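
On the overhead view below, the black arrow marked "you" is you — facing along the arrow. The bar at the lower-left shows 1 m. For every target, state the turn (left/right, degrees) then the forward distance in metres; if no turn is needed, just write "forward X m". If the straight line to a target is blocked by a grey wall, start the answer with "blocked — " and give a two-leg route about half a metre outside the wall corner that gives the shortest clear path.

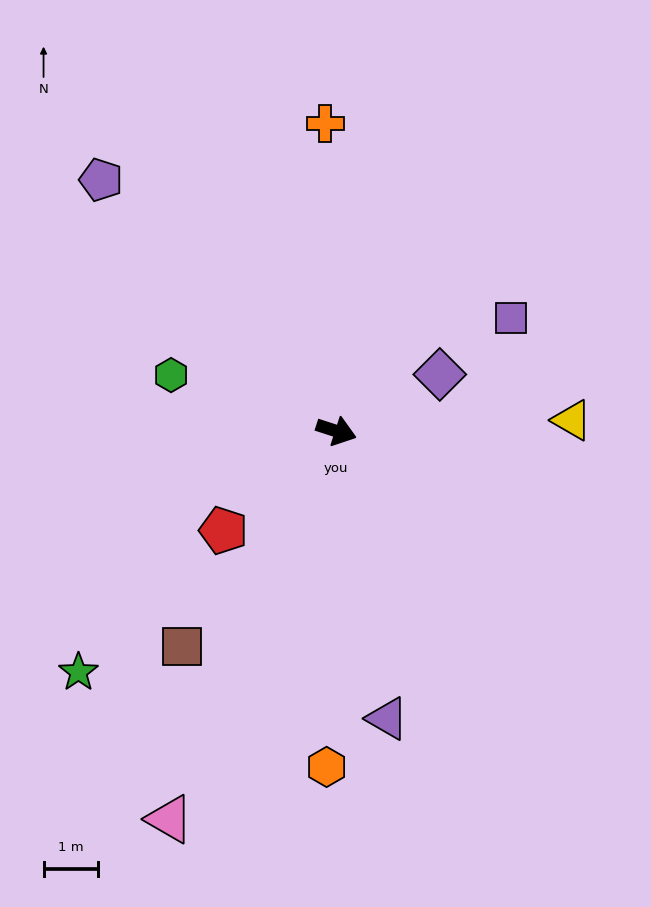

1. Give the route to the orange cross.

turn left 110°, forward 5.6 m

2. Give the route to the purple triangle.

turn right 62°, forward 5.3 m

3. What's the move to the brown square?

turn right 108°, forward 4.8 m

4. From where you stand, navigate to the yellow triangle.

turn left 21°, forward 4.3 m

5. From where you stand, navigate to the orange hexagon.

turn right 74°, forward 6.1 m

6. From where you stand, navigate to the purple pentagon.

turn left 151°, forward 6.3 m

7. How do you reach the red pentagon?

turn right 121°, forward 2.7 m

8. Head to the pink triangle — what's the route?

turn right 95°, forward 7.7 m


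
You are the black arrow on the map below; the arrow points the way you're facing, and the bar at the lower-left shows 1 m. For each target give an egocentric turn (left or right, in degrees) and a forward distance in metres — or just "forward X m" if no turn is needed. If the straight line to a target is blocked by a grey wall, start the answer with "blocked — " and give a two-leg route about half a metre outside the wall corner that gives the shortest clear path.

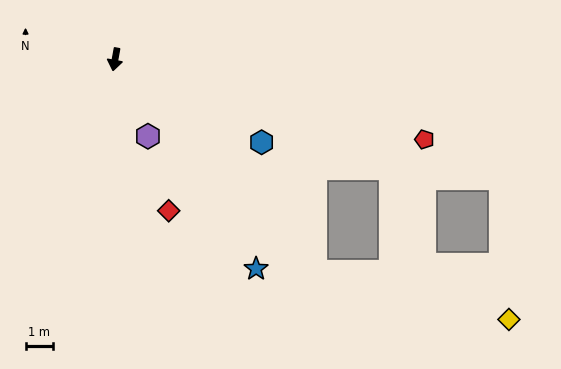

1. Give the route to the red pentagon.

turn left 86°, forward 11.7 m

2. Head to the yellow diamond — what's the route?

blocked — turn left 54°, forward 10.7 m, then turn left 32°, forward 7.3 m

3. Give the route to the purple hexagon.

turn left 33°, forward 3.1 m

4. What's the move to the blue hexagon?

turn left 71°, forward 6.2 m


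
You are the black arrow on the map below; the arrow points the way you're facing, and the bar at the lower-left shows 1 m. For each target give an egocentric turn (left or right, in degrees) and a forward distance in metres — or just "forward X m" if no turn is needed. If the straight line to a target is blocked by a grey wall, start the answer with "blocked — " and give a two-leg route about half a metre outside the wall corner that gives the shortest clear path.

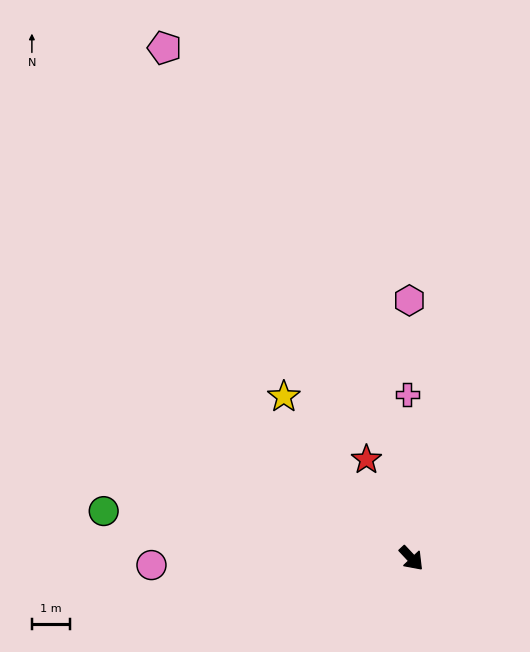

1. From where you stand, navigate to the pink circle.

turn right 132°, forward 6.8 m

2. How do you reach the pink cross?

turn left 138°, forward 4.3 m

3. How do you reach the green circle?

turn right 142°, forward 8.2 m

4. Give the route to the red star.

turn left 161°, forward 2.8 m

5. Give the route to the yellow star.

turn left 175°, forward 5.4 m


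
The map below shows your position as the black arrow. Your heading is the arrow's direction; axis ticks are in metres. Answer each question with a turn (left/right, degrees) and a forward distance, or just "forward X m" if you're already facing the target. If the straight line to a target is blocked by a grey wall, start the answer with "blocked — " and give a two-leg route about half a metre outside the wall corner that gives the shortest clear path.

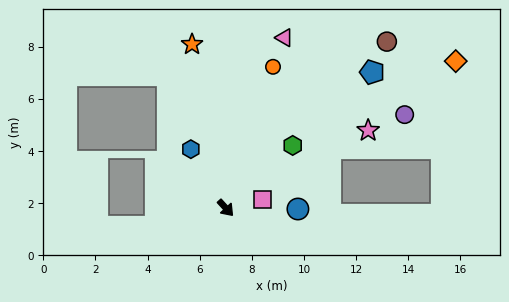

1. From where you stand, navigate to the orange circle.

turn left 119°, forward 5.7 m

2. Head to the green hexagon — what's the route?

turn left 91°, forward 3.5 m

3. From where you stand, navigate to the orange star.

turn left 149°, forward 6.4 m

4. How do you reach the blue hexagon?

turn left 168°, forward 2.6 m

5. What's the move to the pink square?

turn left 61°, forward 1.5 m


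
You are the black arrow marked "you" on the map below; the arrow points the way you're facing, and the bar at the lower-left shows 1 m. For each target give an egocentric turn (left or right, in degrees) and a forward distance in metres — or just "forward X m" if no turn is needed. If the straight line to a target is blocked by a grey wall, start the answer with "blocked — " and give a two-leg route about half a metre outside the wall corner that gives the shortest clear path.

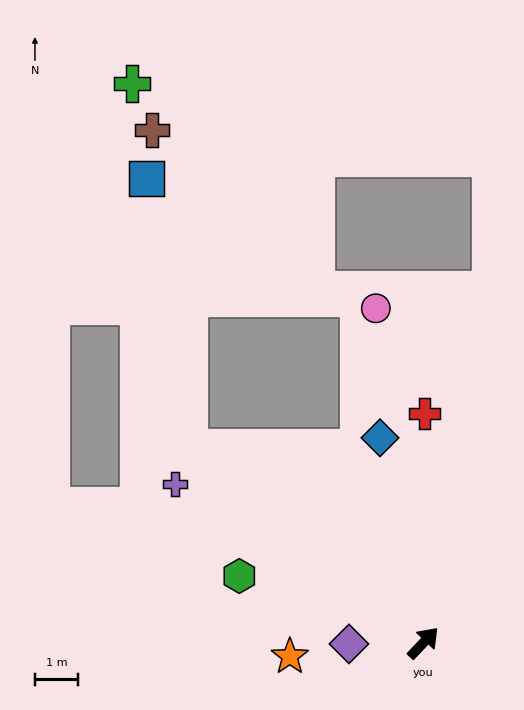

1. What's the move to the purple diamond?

turn left 134°, forward 1.7 m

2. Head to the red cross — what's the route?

turn left 43°, forward 5.3 m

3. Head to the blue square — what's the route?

blocked — turn left 94°, forward 7.0 m, then turn right 41°, forward 6.3 m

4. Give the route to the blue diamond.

turn left 55°, forward 4.8 m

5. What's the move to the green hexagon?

turn left 113°, forward 4.5 m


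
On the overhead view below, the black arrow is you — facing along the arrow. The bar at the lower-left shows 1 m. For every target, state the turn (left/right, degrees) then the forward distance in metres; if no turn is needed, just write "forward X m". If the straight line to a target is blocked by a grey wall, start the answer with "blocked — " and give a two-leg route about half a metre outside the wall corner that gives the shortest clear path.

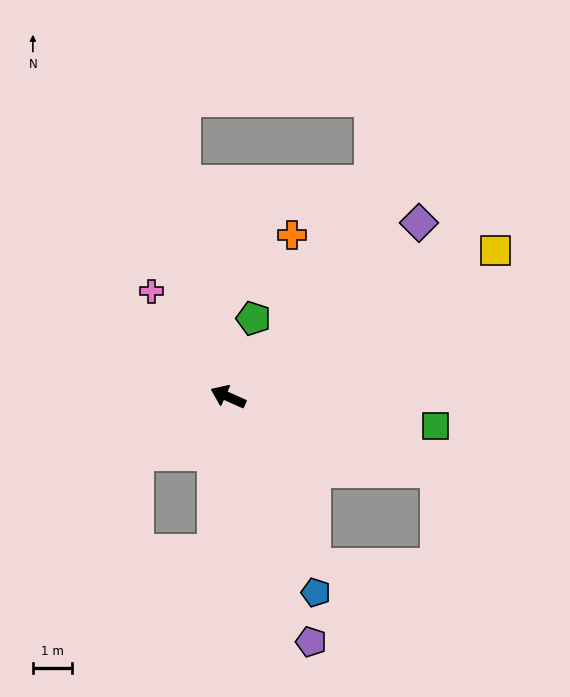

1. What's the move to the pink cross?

turn right 30°, forward 3.3 m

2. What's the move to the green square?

turn right 164°, forward 5.4 m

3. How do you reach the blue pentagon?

turn left 138°, forward 5.5 m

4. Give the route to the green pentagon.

turn right 84°, forward 2.1 m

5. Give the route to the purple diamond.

turn right 114°, forward 6.6 m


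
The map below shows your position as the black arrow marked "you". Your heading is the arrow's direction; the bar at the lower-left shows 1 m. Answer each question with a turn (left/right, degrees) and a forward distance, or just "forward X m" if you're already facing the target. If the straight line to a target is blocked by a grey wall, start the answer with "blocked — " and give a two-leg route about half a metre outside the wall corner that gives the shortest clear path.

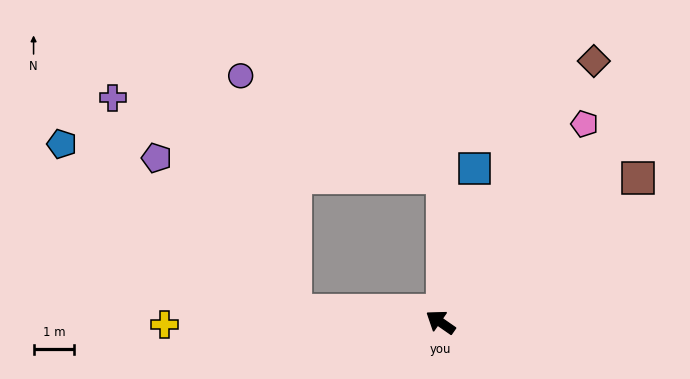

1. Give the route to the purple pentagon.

blocked — turn left 31°, forward 3.6 m, then turn right 44°, forward 5.1 m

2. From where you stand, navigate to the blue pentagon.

blocked — turn left 31°, forward 3.6 m, then turn right 32°, forward 7.1 m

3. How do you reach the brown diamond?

turn right 86°, forward 7.5 m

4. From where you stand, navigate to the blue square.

turn right 68°, forward 3.9 m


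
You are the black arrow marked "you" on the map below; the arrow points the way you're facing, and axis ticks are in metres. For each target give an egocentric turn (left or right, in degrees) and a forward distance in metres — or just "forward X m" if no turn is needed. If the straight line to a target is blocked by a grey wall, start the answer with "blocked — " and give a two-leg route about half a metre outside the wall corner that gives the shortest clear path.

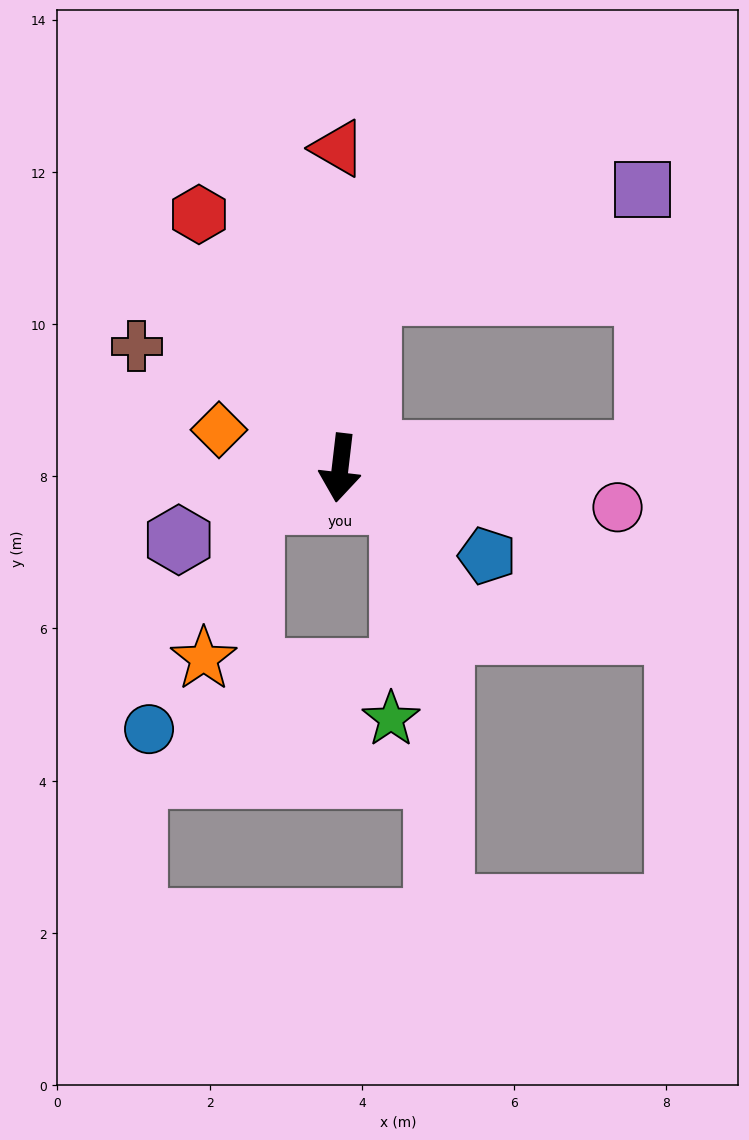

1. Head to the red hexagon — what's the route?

turn right 144°, forward 3.8 m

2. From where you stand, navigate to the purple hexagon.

turn right 59°, forward 2.3 m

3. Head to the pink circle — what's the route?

turn left 89°, forward 3.7 m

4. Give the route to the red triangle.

turn right 173°, forward 4.2 m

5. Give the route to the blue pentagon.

turn left 66°, forward 2.3 m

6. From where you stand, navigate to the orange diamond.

turn right 101°, forward 1.7 m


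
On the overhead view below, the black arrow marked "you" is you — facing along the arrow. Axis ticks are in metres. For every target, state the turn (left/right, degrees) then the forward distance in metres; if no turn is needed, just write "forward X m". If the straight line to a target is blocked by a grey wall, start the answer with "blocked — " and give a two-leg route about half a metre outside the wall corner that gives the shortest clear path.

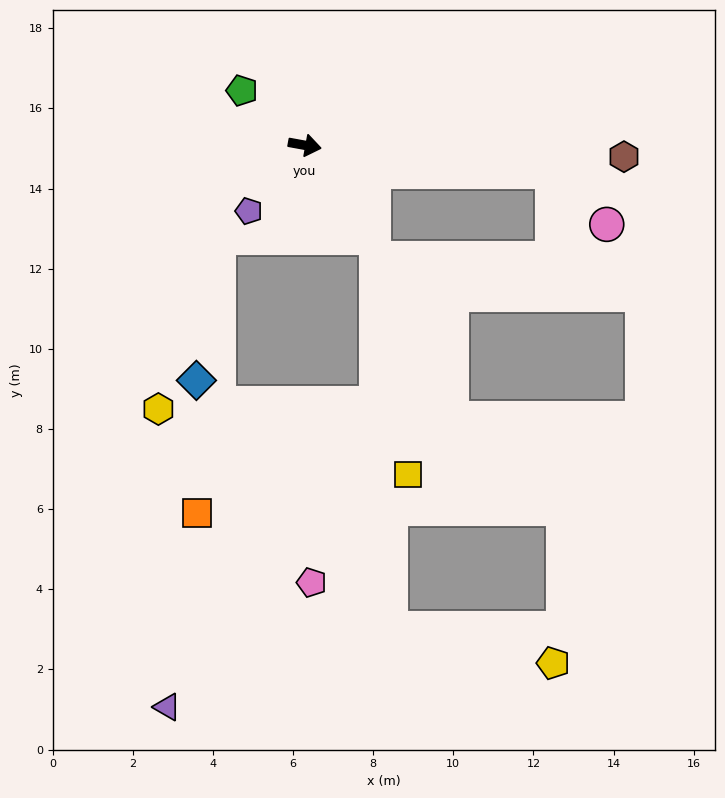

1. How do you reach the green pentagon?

turn left 149°, forward 2.1 m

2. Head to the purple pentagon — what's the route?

turn right 120°, forward 2.2 m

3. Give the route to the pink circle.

blocked — turn left 4°, forward 6.2 m, then turn right 37°, forward 1.9 m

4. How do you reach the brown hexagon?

turn left 8°, forward 8.0 m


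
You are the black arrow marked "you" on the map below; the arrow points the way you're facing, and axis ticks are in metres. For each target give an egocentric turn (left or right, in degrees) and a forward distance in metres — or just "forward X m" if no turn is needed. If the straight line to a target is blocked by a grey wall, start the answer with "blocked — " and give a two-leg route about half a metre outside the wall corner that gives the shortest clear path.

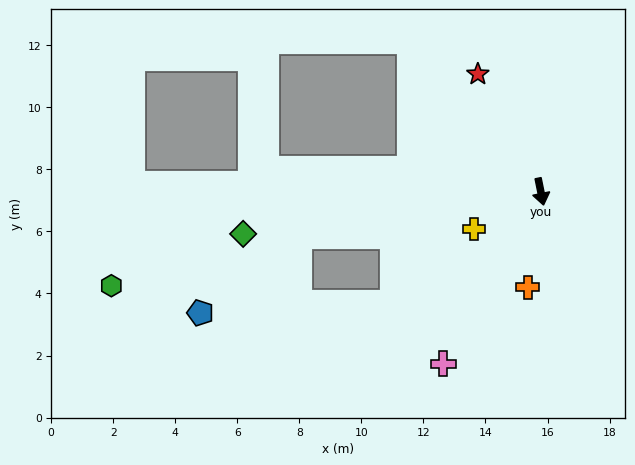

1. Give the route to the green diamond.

turn right 93°, forward 9.7 m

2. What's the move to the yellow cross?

turn right 72°, forward 2.5 m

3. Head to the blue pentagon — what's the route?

blocked — turn right 91°, forward 7.9 m, then turn left 27°, forward 4.0 m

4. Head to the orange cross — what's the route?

turn right 19°, forward 3.1 m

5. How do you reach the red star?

turn right 163°, forward 4.3 m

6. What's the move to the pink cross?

turn right 41°, forward 6.4 m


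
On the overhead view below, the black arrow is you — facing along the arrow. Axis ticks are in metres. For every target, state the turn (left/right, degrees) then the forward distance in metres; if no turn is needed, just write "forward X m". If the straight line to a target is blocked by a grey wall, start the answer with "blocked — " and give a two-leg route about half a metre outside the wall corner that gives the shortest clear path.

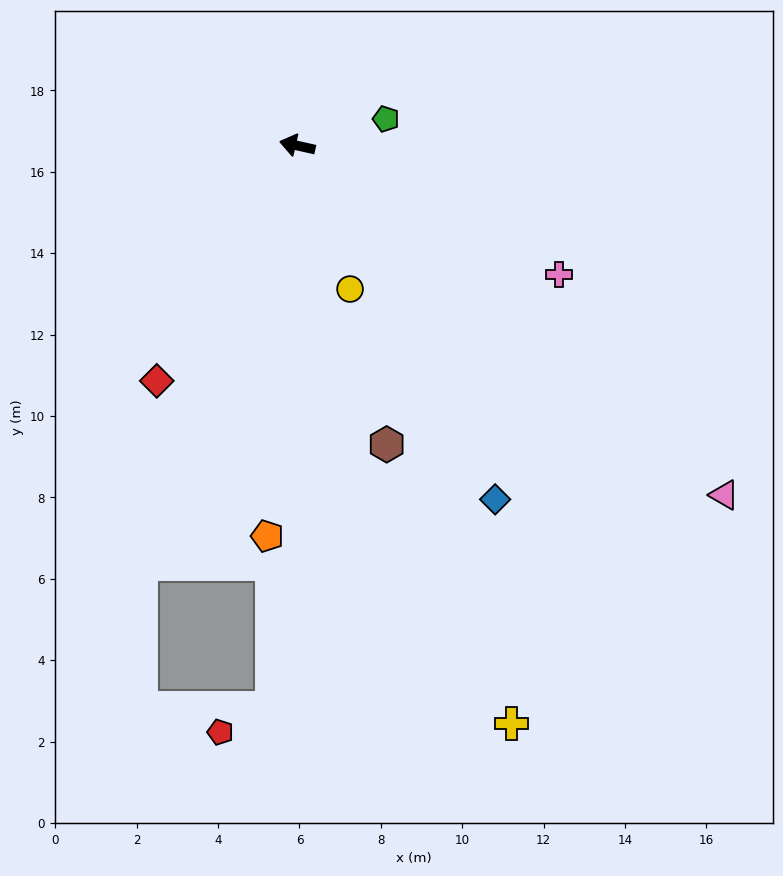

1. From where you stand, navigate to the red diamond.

turn left 72°, forward 6.7 m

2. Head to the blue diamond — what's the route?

turn left 132°, forward 10.0 m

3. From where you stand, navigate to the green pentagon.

turn right 150°, forward 2.3 m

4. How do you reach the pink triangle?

turn left 153°, forward 13.6 m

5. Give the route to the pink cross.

turn left 167°, forward 7.2 m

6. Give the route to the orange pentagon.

turn left 98°, forward 9.6 m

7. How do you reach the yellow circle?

turn left 123°, forward 3.8 m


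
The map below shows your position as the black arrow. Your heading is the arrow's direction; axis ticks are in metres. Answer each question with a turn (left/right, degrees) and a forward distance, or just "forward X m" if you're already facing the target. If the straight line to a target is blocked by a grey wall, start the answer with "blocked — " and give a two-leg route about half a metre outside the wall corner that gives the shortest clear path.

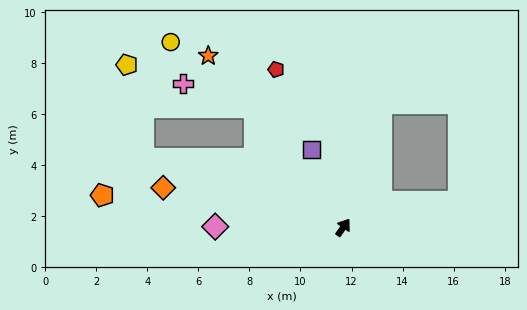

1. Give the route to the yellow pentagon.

blocked — turn left 106°, forward 8.3 m, then turn right 61°, forward 3.7 m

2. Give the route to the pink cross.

blocked — turn left 72°, forward 5.8 m, then turn left 34°, forward 2.9 m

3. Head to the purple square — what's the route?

turn left 57°, forward 3.3 m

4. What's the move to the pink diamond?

turn left 125°, forward 5.0 m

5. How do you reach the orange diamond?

turn left 112°, forward 7.2 m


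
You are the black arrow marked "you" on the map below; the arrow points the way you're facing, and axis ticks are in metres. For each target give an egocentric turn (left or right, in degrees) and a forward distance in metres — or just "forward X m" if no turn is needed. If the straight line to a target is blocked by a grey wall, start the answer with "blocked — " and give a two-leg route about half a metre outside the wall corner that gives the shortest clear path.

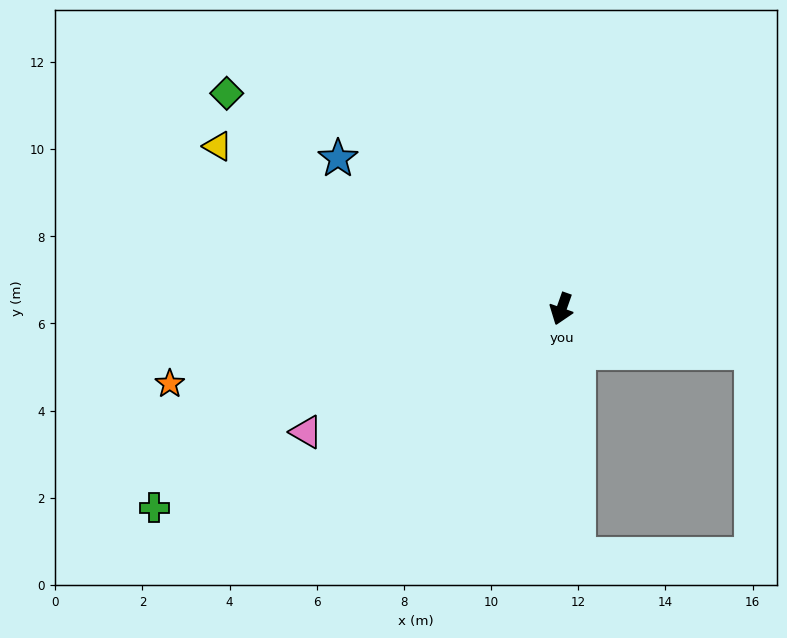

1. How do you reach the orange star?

turn right 60°, forward 9.1 m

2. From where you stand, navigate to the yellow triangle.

turn right 96°, forward 8.7 m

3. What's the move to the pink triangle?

turn right 45°, forward 6.5 m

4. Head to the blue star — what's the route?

turn right 105°, forward 6.2 m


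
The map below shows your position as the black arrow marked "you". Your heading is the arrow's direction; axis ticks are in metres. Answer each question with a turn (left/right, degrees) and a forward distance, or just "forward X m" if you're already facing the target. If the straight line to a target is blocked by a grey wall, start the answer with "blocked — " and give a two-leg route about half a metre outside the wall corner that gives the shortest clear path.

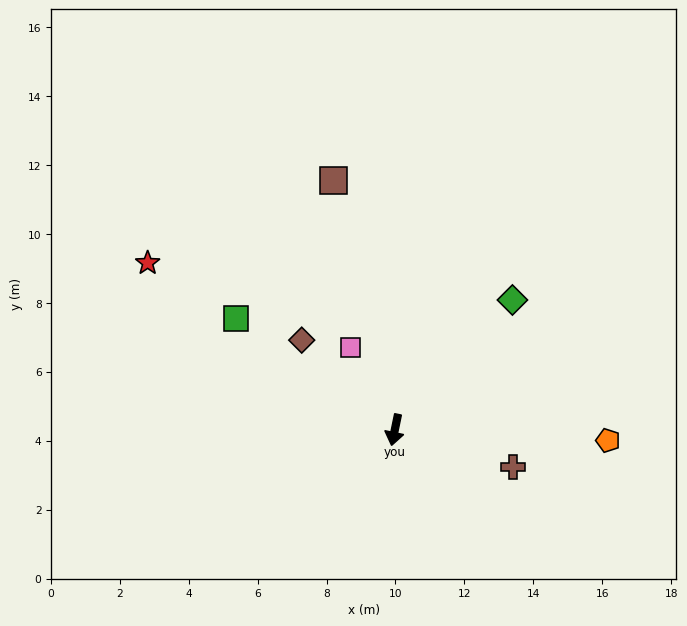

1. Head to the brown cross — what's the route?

turn left 84°, forward 3.6 m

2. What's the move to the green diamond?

turn left 150°, forward 5.1 m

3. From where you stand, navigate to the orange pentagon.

turn left 99°, forward 6.2 m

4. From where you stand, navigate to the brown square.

turn right 154°, forward 7.5 m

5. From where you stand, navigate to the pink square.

turn right 140°, forward 2.7 m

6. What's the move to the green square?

turn right 113°, forward 5.6 m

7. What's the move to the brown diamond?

turn right 122°, forward 3.8 m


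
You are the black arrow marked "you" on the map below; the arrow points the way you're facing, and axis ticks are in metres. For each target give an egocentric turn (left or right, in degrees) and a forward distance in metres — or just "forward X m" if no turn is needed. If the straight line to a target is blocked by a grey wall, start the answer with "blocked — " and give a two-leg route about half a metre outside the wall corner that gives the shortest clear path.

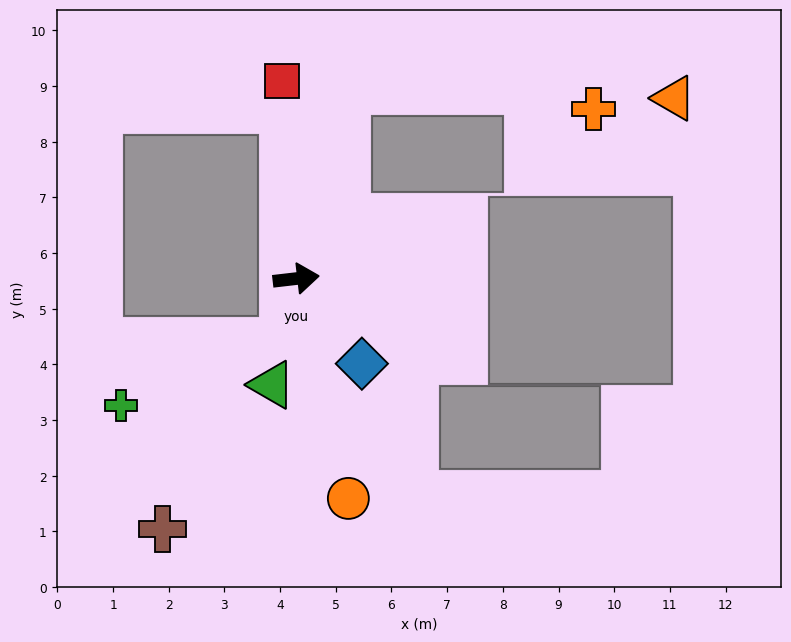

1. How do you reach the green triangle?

turn right 109°, forward 2.0 m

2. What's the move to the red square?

turn left 87°, forward 3.6 m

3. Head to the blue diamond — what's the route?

turn right 59°, forward 1.9 m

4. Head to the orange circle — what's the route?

turn right 83°, forward 4.1 m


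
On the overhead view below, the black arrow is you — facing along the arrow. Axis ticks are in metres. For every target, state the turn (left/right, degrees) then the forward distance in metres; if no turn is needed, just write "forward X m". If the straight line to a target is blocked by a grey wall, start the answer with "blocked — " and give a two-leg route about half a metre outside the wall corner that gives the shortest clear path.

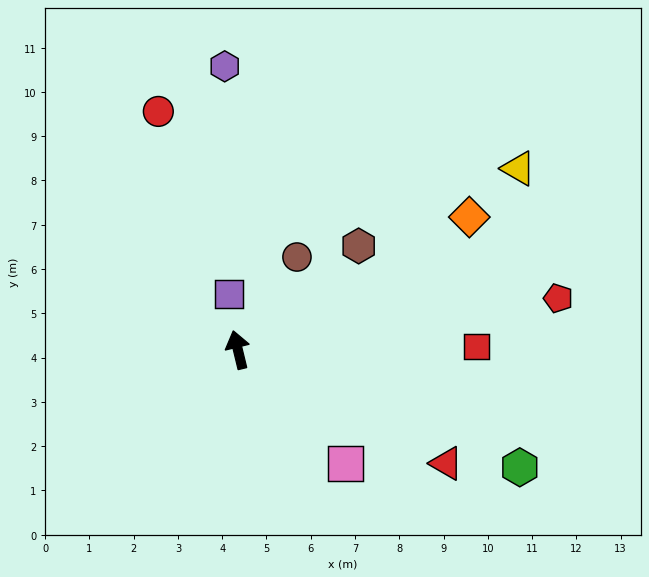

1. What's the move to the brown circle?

turn right 46°, forward 2.5 m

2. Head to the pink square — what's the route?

turn right 150°, forward 3.5 m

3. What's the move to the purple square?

turn right 5°, forward 1.3 m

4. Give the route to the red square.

turn right 103°, forward 5.4 m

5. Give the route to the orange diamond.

turn right 74°, forward 6.0 m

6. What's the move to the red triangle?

turn right 132°, forward 5.4 m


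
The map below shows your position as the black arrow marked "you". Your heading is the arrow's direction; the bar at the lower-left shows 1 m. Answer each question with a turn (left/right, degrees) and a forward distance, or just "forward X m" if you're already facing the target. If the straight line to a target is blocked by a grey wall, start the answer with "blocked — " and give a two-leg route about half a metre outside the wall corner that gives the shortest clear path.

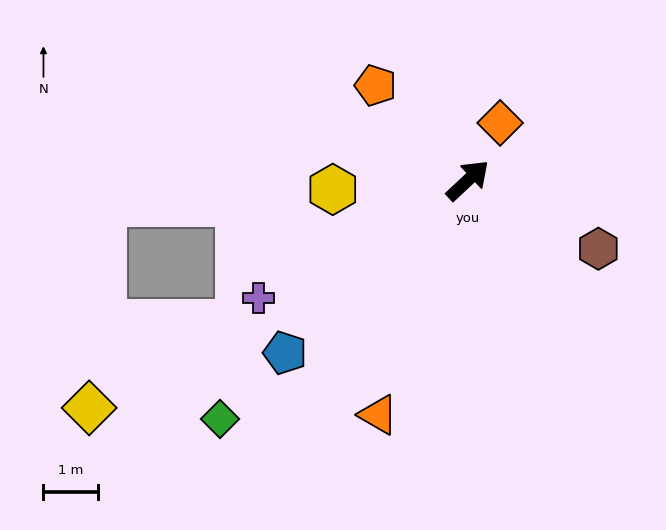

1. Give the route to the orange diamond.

turn left 18°, forward 1.2 m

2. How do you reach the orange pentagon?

turn left 91°, forward 2.4 m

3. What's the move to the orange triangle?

turn right 154°, forward 4.6 m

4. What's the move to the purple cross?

turn left 166°, forward 4.4 m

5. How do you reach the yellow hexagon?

turn left 141°, forward 2.5 m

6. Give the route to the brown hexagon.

turn right 71°, forward 2.7 m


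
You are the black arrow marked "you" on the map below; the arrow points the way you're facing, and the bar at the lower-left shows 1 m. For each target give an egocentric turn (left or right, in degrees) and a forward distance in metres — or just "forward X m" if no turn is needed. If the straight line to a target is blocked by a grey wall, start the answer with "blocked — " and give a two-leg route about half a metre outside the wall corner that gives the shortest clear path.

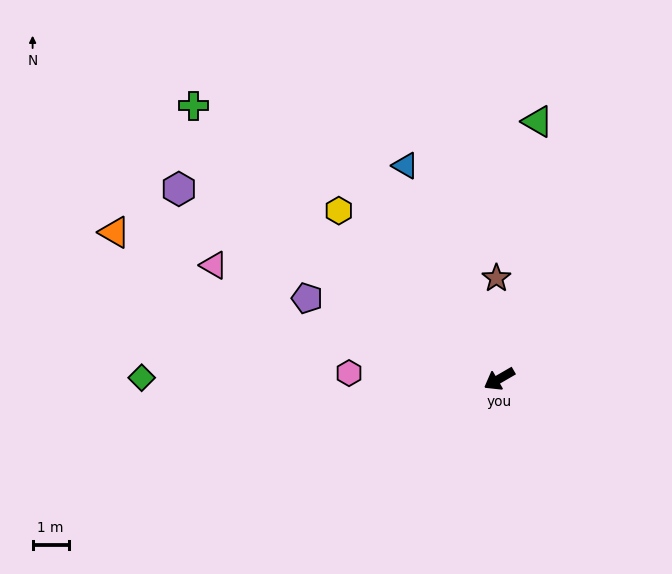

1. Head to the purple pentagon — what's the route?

turn right 53°, forward 5.8 m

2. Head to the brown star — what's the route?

turn right 119°, forward 2.8 m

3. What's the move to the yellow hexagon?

turn right 77°, forward 6.4 m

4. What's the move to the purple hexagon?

turn right 61°, forward 10.3 m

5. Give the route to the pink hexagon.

turn right 32°, forward 4.2 m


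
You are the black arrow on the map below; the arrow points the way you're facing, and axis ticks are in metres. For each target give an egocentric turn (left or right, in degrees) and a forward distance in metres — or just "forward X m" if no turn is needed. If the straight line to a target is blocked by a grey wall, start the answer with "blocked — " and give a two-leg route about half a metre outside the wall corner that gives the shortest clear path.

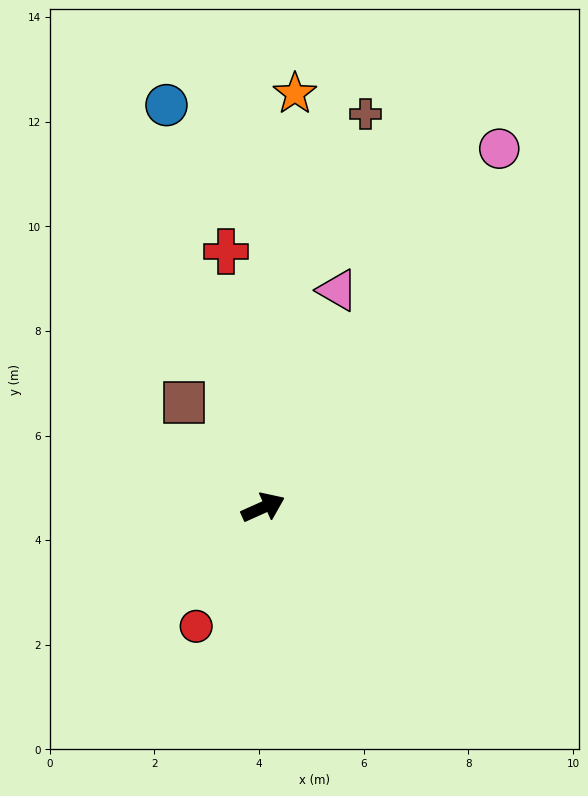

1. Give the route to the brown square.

turn left 103°, forward 2.5 m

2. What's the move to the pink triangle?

turn left 47°, forward 4.4 m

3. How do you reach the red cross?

turn left 74°, forward 4.9 m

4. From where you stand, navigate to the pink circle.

turn left 32°, forward 8.2 m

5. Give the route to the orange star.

turn left 61°, forward 7.9 m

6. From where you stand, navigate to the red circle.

turn right 144°, forward 2.6 m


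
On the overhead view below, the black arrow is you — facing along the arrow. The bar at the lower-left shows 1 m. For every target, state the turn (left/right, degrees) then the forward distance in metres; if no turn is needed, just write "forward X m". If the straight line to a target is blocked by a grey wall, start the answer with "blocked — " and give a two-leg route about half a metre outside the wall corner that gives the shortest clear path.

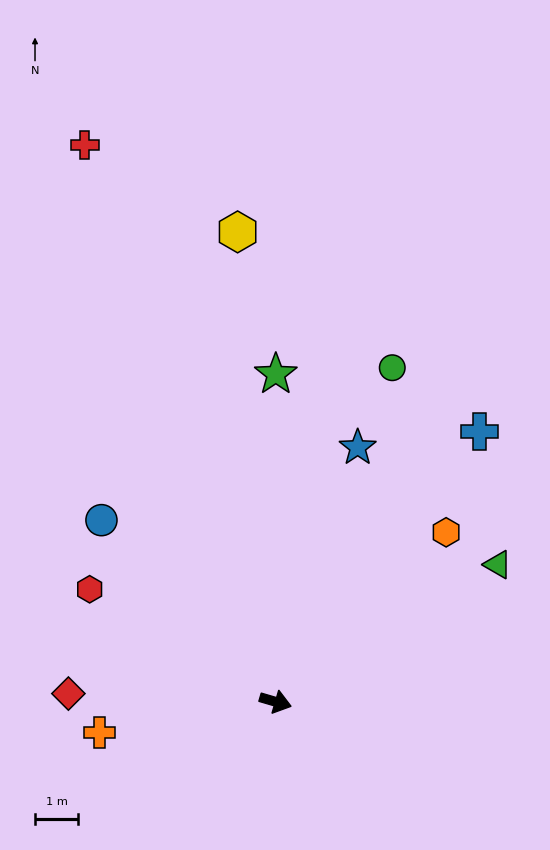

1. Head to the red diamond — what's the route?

turn right 166°, forward 4.8 m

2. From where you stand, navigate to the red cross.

turn left 125°, forward 13.6 m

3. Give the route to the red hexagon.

turn left 165°, forward 5.0 m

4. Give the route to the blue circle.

turn left 150°, forward 5.8 m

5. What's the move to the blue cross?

turn left 69°, forward 7.8 m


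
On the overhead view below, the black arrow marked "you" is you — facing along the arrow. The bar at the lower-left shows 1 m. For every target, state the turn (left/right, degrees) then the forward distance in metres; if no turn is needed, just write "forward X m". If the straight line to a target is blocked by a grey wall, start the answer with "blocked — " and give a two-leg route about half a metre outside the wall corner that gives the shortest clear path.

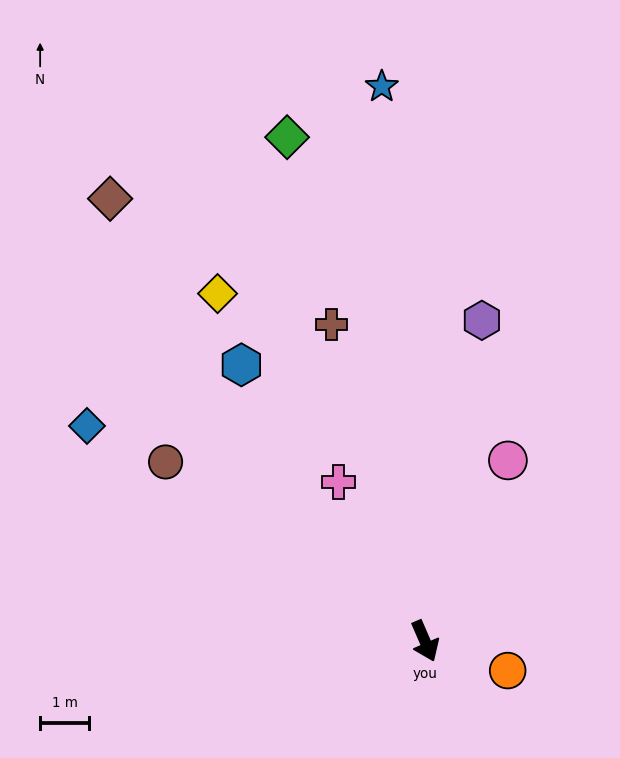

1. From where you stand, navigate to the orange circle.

turn left 47°, forward 1.8 m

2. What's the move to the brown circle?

turn right 148°, forward 6.5 m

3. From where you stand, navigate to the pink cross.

turn right 175°, forward 3.7 m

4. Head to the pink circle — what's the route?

turn left 132°, forward 4.1 m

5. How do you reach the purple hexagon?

turn left 147°, forward 6.7 m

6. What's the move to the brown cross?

turn left 173°, forward 6.8 m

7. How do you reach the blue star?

turn left 161°, forward 11.4 m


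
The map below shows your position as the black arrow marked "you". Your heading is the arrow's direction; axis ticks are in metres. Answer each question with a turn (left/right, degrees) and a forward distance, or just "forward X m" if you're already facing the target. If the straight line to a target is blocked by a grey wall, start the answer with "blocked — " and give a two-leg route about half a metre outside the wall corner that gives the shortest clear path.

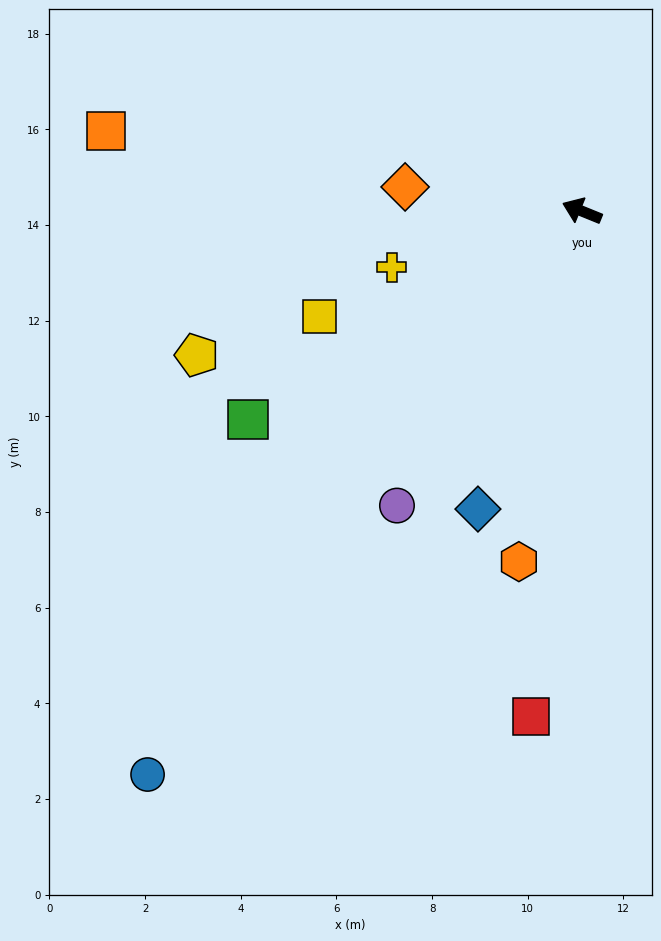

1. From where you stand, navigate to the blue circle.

turn left 74°, forward 14.9 m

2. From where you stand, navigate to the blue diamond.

turn left 93°, forward 6.6 m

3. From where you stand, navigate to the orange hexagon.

turn left 102°, forward 7.4 m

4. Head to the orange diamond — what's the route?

turn left 14°, forward 3.7 m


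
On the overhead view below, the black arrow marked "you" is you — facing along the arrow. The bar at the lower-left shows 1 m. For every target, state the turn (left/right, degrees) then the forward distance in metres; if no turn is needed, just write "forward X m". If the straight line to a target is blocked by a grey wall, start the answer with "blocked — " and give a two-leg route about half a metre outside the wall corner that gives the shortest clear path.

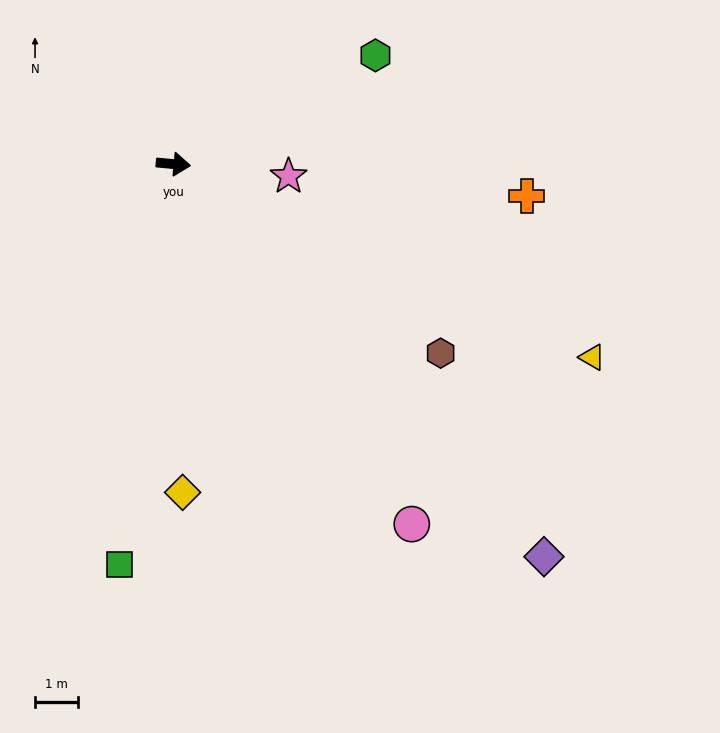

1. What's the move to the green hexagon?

turn left 34°, forward 5.4 m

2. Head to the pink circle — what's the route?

turn right 51°, forward 10.1 m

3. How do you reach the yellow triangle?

turn right 19°, forward 10.8 m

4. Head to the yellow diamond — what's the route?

turn right 83°, forward 7.7 m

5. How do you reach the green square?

turn right 92°, forward 9.5 m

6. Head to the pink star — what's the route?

forward 2.7 m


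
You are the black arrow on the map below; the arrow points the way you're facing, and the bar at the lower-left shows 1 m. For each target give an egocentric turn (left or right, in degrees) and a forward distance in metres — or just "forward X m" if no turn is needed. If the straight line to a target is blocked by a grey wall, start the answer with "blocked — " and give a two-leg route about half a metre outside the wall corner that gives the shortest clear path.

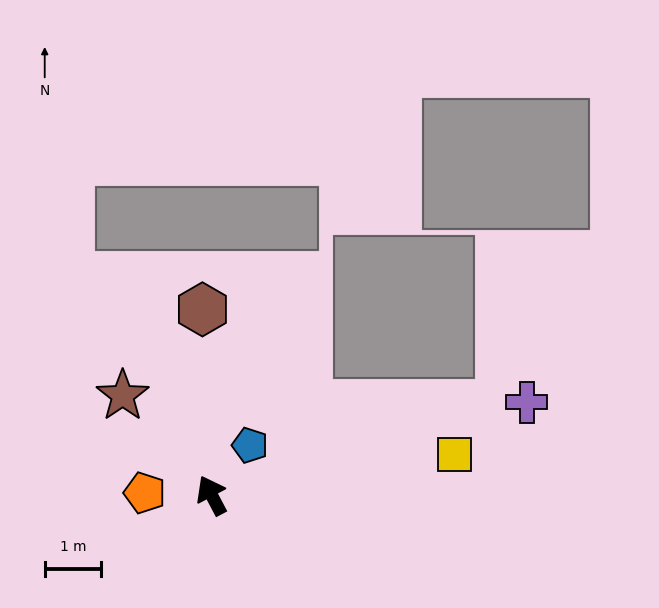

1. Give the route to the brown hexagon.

turn right 25°, forward 3.3 m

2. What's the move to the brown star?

turn left 14°, forward 2.4 m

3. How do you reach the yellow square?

turn right 108°, forward 4.4 m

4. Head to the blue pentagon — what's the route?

turn right 65°, forward 1.1 m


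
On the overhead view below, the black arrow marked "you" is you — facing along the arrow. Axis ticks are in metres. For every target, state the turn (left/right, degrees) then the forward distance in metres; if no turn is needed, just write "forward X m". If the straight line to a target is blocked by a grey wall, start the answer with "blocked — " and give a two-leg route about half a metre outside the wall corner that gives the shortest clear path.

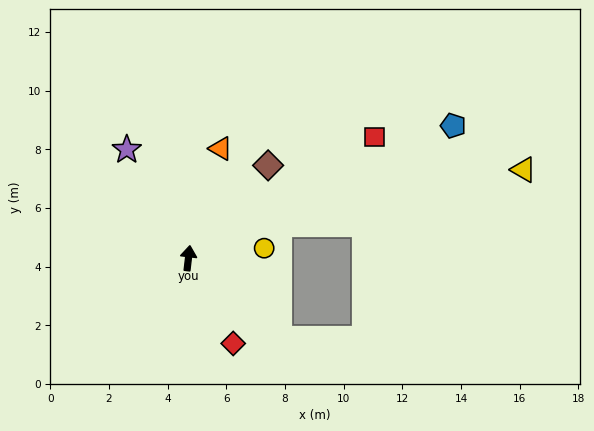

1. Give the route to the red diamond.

turn right 146°, forward 3.3 m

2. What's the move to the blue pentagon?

turn right 57°, forward 10.1 m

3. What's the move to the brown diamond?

turn right 34°, forward 4.2 m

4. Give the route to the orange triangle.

turn right 10°, forward 3.9 m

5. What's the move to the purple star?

turn left 36°, forward 4.3 m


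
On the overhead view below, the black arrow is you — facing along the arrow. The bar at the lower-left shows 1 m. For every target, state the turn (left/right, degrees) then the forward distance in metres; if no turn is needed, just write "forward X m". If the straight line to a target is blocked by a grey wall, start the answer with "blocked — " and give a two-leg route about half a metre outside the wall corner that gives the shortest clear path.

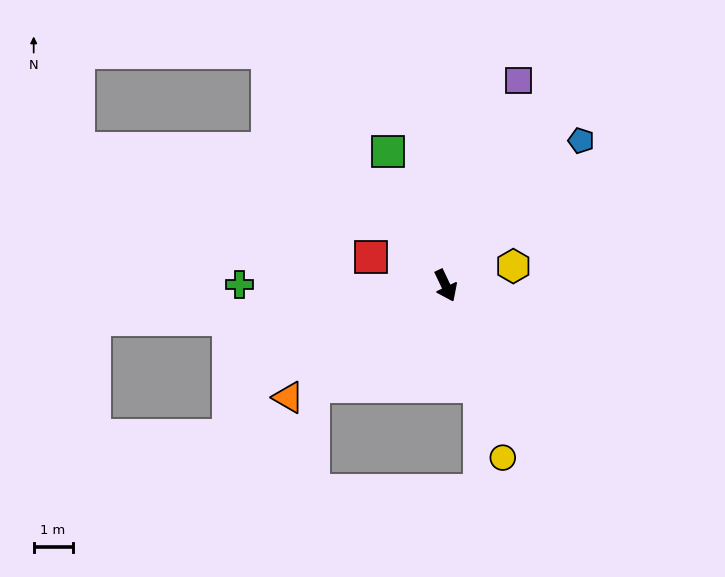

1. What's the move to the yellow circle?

turn right 7°, forward 4.7 m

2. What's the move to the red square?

turn right 136°, forward 2.1 m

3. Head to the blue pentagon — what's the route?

turn left 111°, forward 5.1 m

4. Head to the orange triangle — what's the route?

turn right 80°, forward 5.0 m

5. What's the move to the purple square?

turn left 135°, forward 5.6 m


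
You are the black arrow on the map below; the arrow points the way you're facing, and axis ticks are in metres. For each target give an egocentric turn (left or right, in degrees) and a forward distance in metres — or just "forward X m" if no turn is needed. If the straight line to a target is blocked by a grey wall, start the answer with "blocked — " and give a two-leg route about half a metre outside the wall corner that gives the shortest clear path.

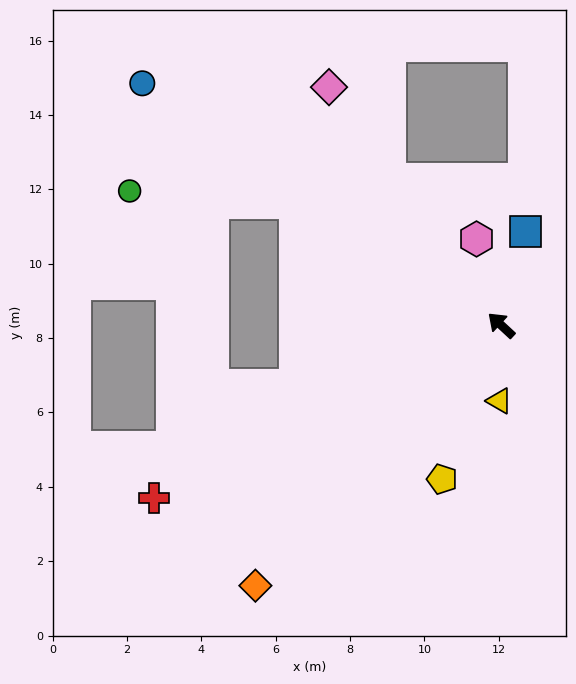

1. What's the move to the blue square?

turn right 62°, forward 2.6 m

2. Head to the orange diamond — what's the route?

turn left 89°, forward 9.6 m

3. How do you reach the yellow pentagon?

turn left 112°, forward 4.4 m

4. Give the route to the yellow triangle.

turn left 131°, forward 2.0 m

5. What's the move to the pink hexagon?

turn right 31°, forward 2.4 m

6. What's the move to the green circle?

blocked — turn left 12°, forward 6.5 m, then turn left 27°, forward 4.5 m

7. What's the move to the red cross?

turn left 69°, forward 10.4 m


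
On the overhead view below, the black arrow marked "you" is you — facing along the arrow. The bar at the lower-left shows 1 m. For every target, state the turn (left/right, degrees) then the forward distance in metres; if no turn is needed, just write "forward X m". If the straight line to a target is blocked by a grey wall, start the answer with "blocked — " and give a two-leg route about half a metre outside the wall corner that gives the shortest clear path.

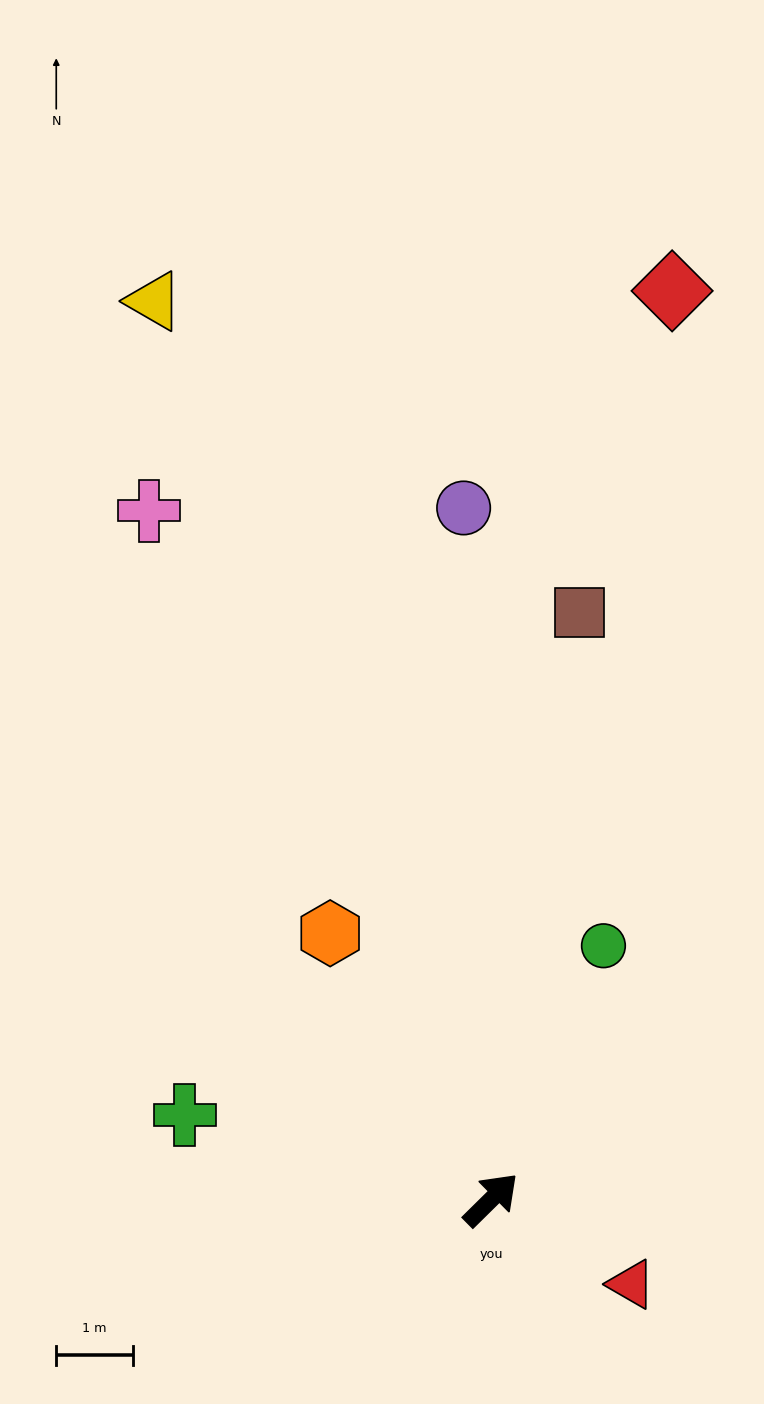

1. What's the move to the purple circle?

turn left 48°, forward 9.0 m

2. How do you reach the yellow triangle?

turn left 66°, forward 12.5 m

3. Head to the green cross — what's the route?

turn left 120°, forward 4.1 m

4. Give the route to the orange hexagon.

turn left 77°, forward 4.1 m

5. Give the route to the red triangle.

turn right 76°, forward 2.1 m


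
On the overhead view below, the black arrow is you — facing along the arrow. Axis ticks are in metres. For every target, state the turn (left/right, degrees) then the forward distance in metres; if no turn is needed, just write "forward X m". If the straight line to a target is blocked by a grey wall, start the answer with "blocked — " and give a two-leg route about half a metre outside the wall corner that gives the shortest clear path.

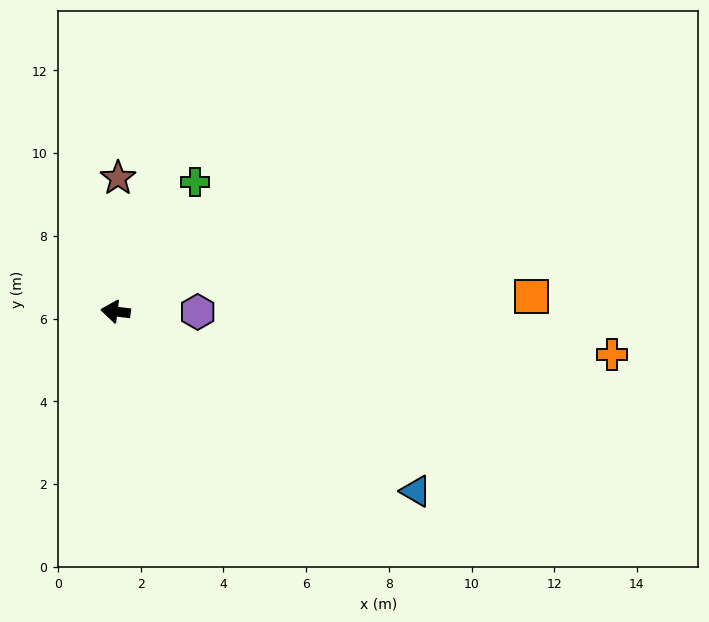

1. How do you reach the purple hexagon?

turn right 173°, forward 2.0 m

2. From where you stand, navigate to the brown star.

turn right 84°, forward 3.2 m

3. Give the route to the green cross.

turn right 114°, forward 3.7 m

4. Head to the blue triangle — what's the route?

turn left 156°, forward 8.5 m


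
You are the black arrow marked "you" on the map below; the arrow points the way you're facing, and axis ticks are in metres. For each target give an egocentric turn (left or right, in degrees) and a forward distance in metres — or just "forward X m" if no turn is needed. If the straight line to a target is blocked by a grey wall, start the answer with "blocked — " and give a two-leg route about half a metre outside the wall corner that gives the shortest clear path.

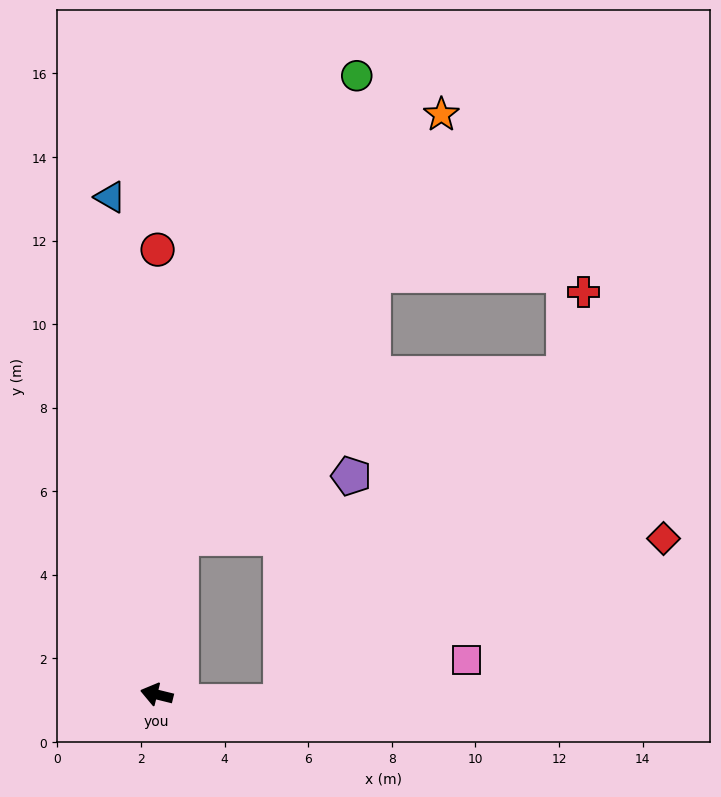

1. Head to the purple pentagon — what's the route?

blocked — turn right 85°, forward 3.8 m, then turn right 61°, forward 4.3 m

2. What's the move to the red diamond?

blocked — turn right 85°, forward 3.8 m, then turn right 81°, forward 11.5 m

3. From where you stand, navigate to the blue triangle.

turn right 71°, forward 12.0 m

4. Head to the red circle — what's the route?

turn right 76°, forward 10.6 m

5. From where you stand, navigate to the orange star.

blocked — turn right 85°, forward 3.8 m, then turn right 23°, forward 11.9 m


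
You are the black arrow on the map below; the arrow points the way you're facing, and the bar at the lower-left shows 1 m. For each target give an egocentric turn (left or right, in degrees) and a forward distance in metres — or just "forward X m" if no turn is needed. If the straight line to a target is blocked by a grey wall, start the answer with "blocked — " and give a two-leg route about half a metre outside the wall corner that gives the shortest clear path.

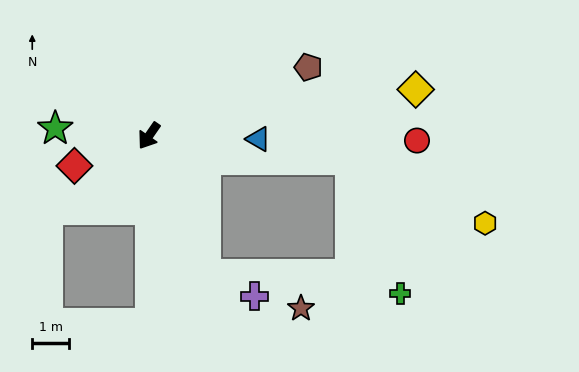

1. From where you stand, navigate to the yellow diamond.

turn left 135°, forward 7.3 m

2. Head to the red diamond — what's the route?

turn right 33°, forward 2.2 m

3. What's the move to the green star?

turn right 60°, forward 2.5 m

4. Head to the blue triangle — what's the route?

turn left 123°, forward 3.0 m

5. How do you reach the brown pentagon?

turn left 148°, forward 4.7 m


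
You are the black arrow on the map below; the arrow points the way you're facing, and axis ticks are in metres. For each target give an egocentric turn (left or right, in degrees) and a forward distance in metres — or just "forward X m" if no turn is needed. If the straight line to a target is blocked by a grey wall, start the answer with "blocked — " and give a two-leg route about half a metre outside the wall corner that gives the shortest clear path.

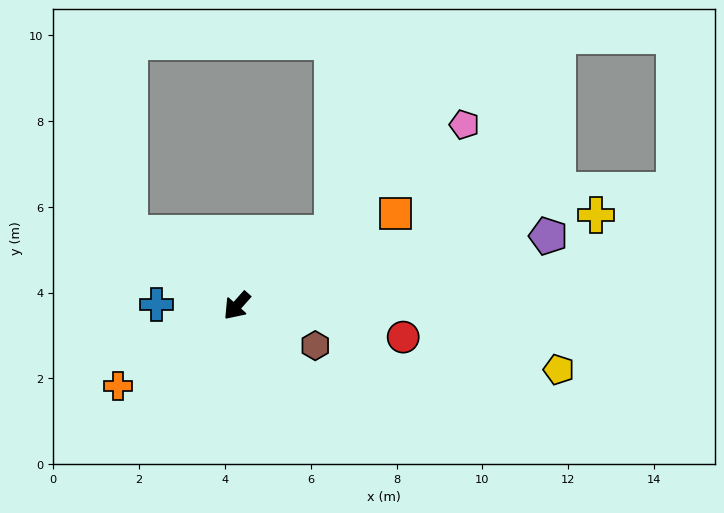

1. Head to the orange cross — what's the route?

turn right 14°, forward 3.3 m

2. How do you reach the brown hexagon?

turn left 105°, forward 2.1 m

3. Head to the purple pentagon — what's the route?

turn left 144°, forward 7.4 m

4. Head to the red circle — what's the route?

turn left 121°, forward 3.9 m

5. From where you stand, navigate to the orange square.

turn left 162°, forward 4.3 m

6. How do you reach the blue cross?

turn right 49°, forward 1.9 m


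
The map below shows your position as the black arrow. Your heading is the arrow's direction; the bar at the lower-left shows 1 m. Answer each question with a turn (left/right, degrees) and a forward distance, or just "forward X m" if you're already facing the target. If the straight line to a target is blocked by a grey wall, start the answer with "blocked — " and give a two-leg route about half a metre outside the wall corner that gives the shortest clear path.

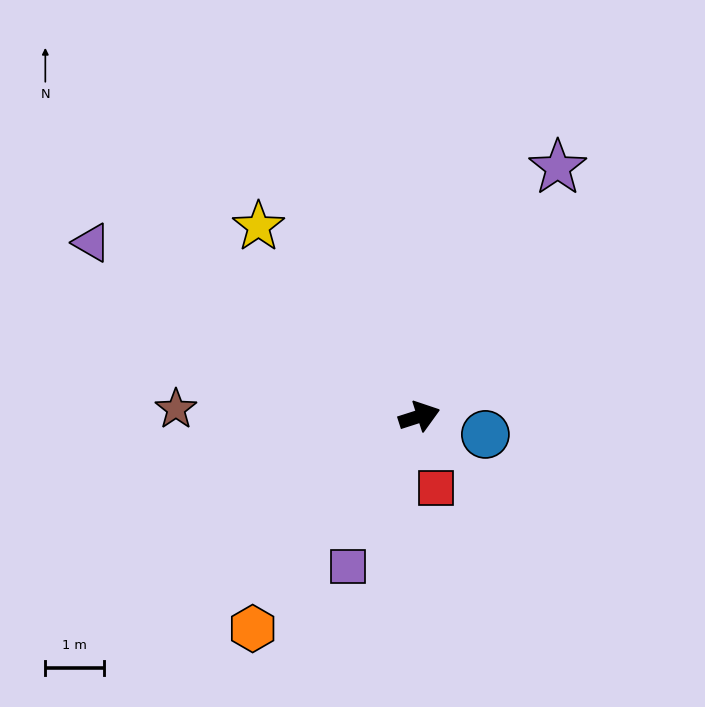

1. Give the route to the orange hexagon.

turn right 146°, forward 4.6 m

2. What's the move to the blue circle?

turn right 33°, forward 1.2 m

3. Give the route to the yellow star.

turn left 113°, forward 4.3 m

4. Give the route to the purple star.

turn left 43°, forward 4.9 m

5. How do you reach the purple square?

turn right 133°, forward 2.8 m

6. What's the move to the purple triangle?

turn left 134°, forward 6.4 m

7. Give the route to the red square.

turn right 95°, forward 1.3 m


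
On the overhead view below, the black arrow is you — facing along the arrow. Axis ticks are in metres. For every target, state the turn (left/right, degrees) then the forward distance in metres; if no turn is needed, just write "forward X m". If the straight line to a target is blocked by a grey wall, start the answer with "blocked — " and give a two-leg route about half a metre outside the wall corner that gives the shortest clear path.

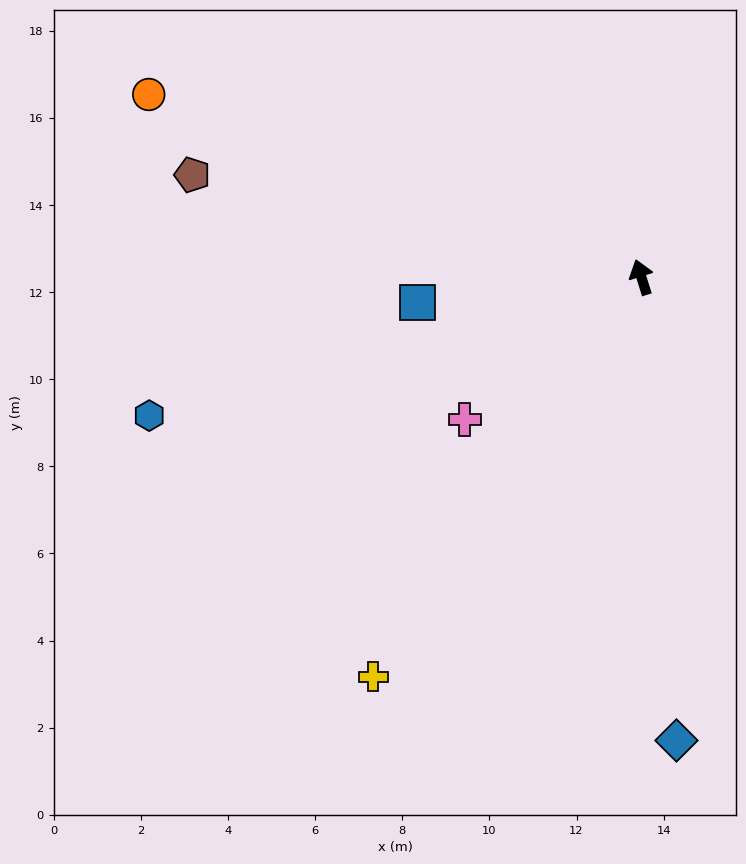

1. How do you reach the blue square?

turn left 79°, forward 5.2 m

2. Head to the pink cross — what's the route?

turn left 111°, forward 5.2 m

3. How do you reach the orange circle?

turn left 52°, forward 12.1 m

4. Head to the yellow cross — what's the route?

turn left 129°, forward 11.0 m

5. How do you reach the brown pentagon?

turn left 60°, forward 10.6 m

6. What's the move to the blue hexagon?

turn left 88°, forward 11.7 m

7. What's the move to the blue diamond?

turn left 167°, forward 10.7 m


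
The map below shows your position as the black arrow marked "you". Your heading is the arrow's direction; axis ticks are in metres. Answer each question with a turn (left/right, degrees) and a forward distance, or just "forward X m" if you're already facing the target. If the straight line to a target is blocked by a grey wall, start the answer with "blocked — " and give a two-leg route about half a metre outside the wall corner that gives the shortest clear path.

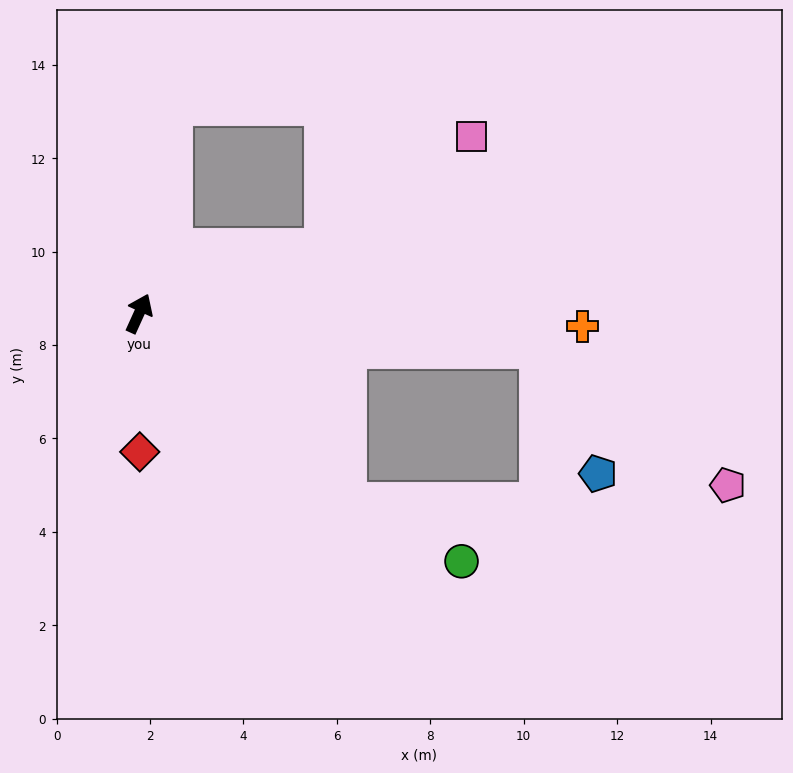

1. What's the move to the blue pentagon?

blocked — turn right 71°, forward 8.6 m, then turn right 59°, forward 2.9 m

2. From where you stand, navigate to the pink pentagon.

blocked — turn right 71°, forward 8.6 m, then turn right 30°, forward 5.0 m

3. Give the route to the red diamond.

turn right 155°, forward 3.0 m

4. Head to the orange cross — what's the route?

turn right 67°, forward 9.5 m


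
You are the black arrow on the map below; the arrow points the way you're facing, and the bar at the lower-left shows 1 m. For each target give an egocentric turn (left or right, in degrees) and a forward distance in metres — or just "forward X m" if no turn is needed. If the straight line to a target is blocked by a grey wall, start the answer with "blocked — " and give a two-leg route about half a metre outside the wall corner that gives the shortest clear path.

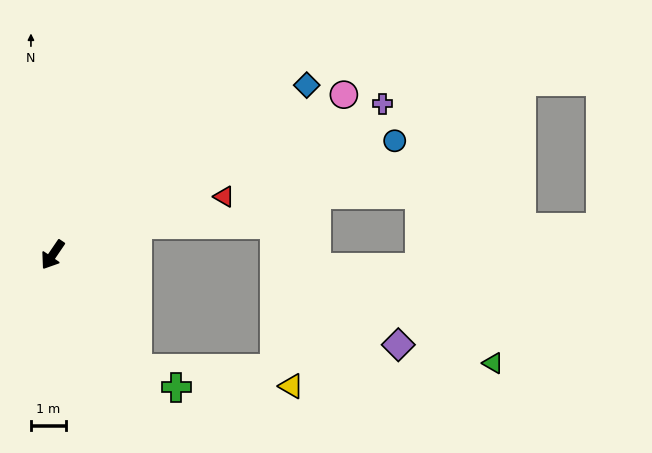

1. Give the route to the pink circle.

turn left 153°, forward 9.6 m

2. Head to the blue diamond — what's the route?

turn left 158°, forward 8.8 m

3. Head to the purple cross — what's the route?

turn left 149°, forward 10.4 m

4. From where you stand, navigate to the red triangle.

turn left 143°, forward 5.2 m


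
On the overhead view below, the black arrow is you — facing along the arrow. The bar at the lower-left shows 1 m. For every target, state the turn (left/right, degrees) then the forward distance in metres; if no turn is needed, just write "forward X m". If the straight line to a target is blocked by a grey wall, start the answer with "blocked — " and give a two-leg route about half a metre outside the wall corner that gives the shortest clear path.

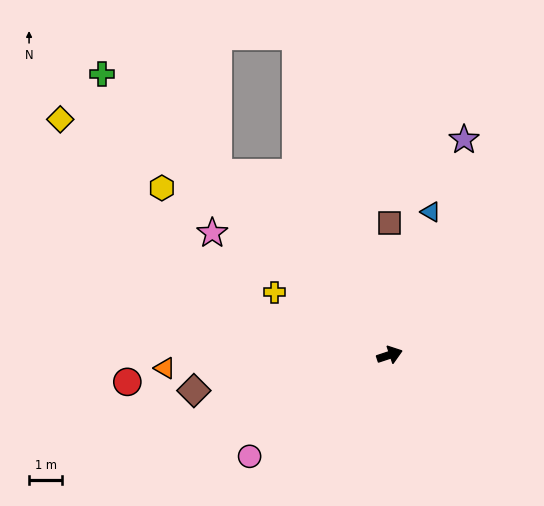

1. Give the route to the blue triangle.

turn left 56°, forward 4.5 m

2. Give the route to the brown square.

turn left 72°, forward 4.0 m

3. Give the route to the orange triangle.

turn left 165°, forward 6.8 m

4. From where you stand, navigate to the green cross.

turn left 117°, forward 12.2 m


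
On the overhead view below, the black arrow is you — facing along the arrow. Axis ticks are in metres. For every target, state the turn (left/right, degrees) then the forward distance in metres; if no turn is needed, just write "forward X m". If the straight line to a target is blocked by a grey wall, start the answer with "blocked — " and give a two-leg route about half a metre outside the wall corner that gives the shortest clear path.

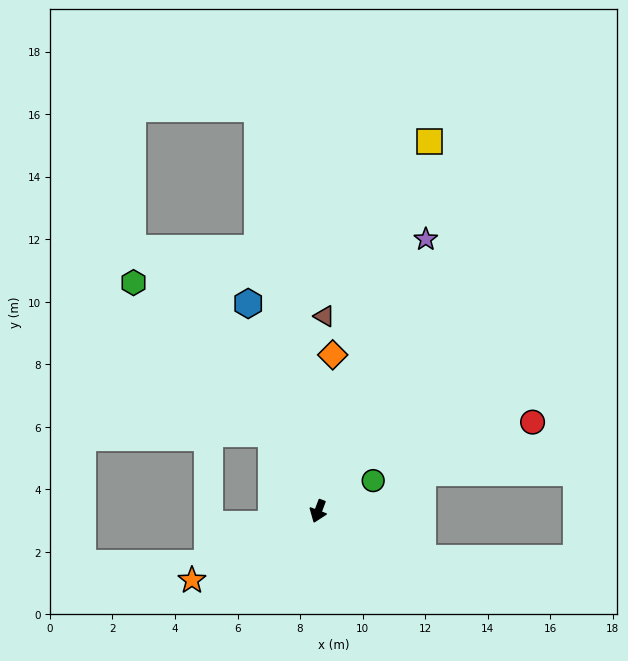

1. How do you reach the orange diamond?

turn right 165°, forward 5.0 m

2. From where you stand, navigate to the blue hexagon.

turn right 141°, forward 7.0 m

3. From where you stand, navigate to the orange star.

turn right 41°, forward 4.6 m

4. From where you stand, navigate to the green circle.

turn left 140°, forward 2.0 m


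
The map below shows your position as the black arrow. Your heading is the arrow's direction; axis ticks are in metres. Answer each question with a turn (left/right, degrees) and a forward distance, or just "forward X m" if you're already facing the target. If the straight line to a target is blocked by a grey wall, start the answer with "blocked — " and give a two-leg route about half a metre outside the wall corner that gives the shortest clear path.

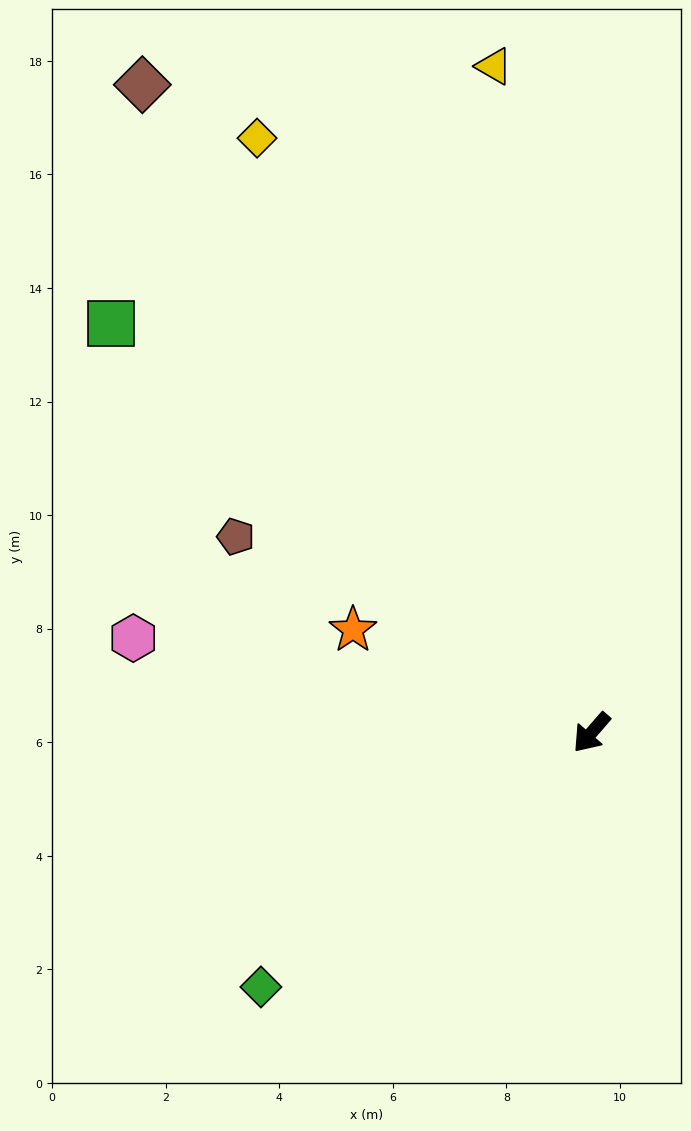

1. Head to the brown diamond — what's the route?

turn right 104°, forward 13.9 m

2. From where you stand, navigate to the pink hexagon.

turn right 61°, forward 8.2 m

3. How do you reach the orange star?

turn right 72°, forward 4.6 m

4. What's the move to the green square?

turn right 90°, forward 11.1 m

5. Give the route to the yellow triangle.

turn right 131°, forward 11.9 m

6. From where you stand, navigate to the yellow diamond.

turn right 110°, forward 12.0 m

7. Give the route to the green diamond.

turn right 12°, forward 7.3 m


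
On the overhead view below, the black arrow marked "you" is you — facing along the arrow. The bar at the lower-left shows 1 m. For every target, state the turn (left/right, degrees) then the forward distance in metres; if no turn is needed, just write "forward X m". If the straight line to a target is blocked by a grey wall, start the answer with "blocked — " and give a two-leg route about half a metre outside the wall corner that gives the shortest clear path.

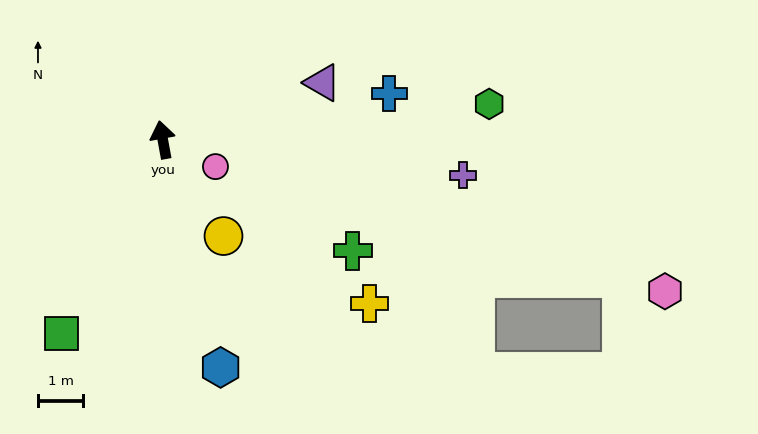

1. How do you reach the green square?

turn left 142°, forward 4.8 m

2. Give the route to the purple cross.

turn right 107°, forward 6.7 m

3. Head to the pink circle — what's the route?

turn right 127°, forward 1.3 m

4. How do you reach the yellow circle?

turn right 158°, forward 2.5 m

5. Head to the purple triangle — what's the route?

turn right 81°, forward 3.7 m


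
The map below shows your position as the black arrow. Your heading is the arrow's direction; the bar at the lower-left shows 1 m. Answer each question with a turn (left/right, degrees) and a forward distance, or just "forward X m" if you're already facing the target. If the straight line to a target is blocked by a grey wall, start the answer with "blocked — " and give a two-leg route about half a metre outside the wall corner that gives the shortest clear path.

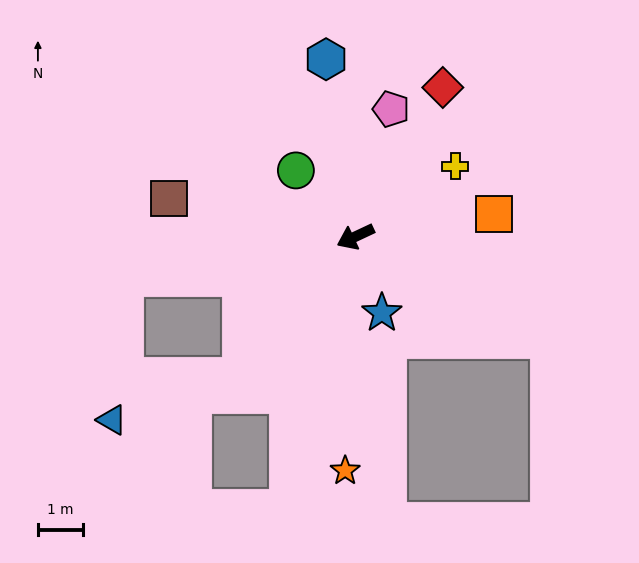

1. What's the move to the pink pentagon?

turn right 131°, forward 3.0 m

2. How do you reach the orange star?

turn left 62°, forward 5.2 m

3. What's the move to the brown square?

turn right 37°, forward 4.2 m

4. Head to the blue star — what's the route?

turn left 84°, forward 1.8 m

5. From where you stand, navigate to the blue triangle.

blocked — turn left 26°, forward 4.0 m, then turn right 32°, forward 3.1 m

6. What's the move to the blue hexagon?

turn right 106°, forward 4.0 m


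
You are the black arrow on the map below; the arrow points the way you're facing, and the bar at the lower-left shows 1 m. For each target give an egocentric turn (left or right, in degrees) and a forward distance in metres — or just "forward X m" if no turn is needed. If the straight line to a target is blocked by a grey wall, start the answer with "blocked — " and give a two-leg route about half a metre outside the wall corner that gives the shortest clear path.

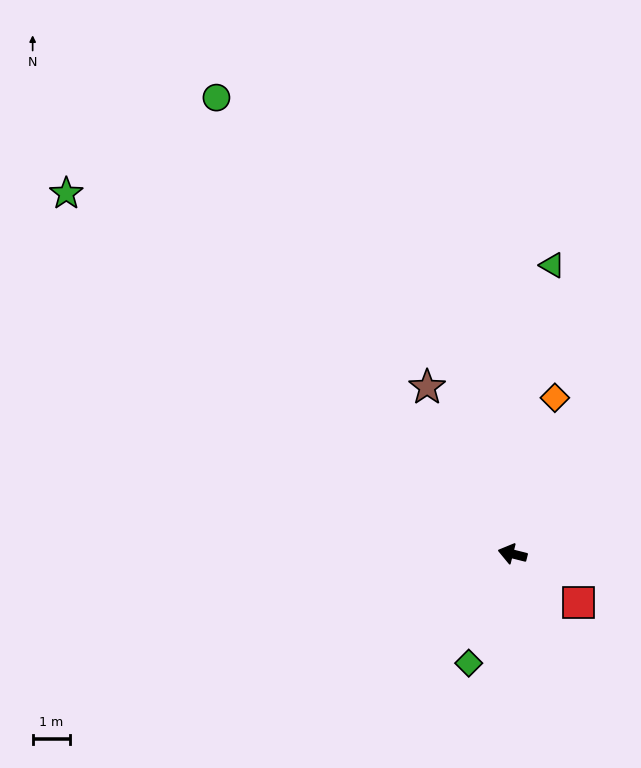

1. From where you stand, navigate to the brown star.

turn right 49°, forward 5.0 m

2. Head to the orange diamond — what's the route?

turn right 91°, forward 4.3 m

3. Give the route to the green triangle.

turn right 84°, forward 7.8 m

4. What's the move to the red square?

turn left 158°, forward 2.2 m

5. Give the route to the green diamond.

turn left 82°, forward 3.1 m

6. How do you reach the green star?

turn right 25°, forward 15.3 m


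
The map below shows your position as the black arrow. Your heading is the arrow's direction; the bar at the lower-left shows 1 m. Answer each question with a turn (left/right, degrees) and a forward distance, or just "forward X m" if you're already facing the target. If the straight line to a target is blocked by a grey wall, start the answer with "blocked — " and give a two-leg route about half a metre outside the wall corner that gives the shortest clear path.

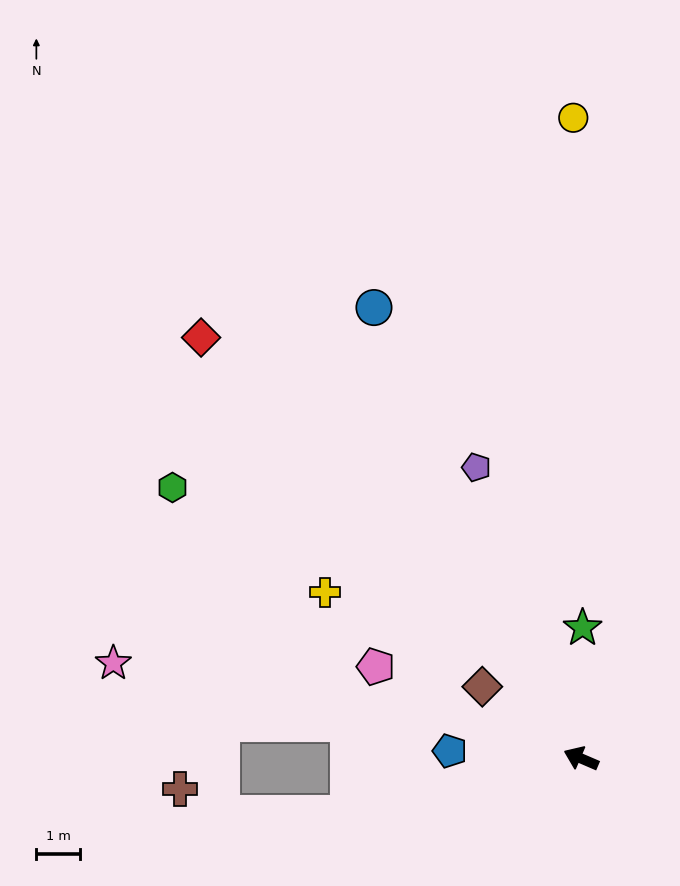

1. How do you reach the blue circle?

turn right 42°, forward 11.4 m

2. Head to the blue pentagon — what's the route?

turn left 20°, forward 3.0 m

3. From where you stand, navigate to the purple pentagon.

turn right 47°, forward 7.1 m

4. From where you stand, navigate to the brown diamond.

turn right 13°, forward 2.8 m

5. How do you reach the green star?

turn right 67°, forward 3.0 m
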